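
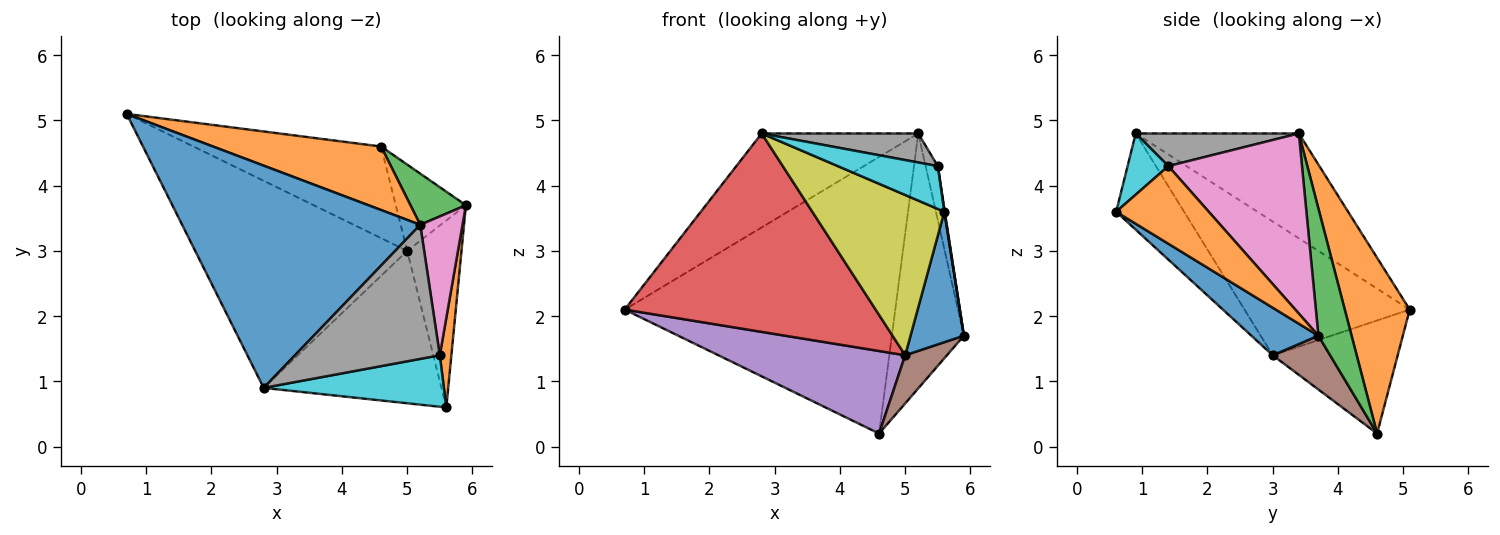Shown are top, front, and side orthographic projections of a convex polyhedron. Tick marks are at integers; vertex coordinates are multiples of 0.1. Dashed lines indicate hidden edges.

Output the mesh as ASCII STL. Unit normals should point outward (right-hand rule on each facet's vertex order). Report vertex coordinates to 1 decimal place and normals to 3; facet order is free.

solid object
 facet normal -0.376 0.361 0.854
  outer loop
   vertex 5.2 3.4 4.8
   vertex 0.7 5.1 2.1
   vertex 2.8 0.9 4.8
  endloop
 endfacet
 facet normal 0.228 0.949 0.218
  outer loop
   vertex 5.2 3.4 4.8
   vertex 4.6 4.6 0.2
   vertex 0.7 5.1 2.1
  endloop
 endfacet
 facet normal 0.412 0.894 0.179
  outer loop
   vertex 5.2 3.4 4.8
   vertex 5.9 3.7 1.7
   vertex 4.6 4.6 0.2
  endloop
 endfacet
 facet normal -0.414 -0.630 -0.657
  outer loop
   vertex 5.0 3.0 1.4
   vertex 2.8 0.9 4.8
   vertex 0.7 5.1 2.1
  endloop
 endfacet
 facet normal -0.409 -0.611 -0.678
  outer loop
   vertex 5.0 3.0 1.4
   vertex 0.7 5.1 2.1
   vertex 4.6 4.6 0.2
  endloop
 endfacet
 facet normal 0.557 -0.405 -0.725
  outer loop
   vertex 5.0 3.0 1.4
   vertex 4.6 4.6 0.2
   vertex 5.9 3.7 1.7
  endloop
 endfacet
 facet normal 0.970 0.089 0.228
  outer loop
   vertex 5.5 1.4 4.3
   vertex 5.9 3.7 1.7
   vertex 5.2 3.4 4.8
  endloop
 endfacet
 facet normal 0.215 -0.206 0.955
  outer loop
   vertex 5.5 1.4 4.3
   vertex 5.2 3.4 4.8
   vertex 2.8 0.9 4.8
  endloop
 endfacet
 facet normal -0.349 -0.679 -0.646
  outer loop
   vertex 5.6 0.6 3.6
   vertex 2.8 0.9 4.8
   vertex 5.0 3.0 1.4
  endloop
 endfacet
 facet normal 0.252 -0.619 0.744
  outer loop
   vertex 5.6 0.6 3.6
   vertex 5.5 1.4 4.3
   vertex 2.8 0.9 4.8
  endloop
 endfacet
 facet normal 0.583 -0.465 -0.666
  outer loop
   vertex 5.6 0.6 3.6
   vertex 5.0 3.0 1.4
   vertex 5.9 3.7 1.7
  endloop
 endfacet
 facet normal 0.989 -0.005 0.147
  outer loop
   vertex 5.6 0.6 3.6
   vertex 5.9 3.7 1.7
   vertex 5.5 1.4 4.3
  endloop
 endfacet
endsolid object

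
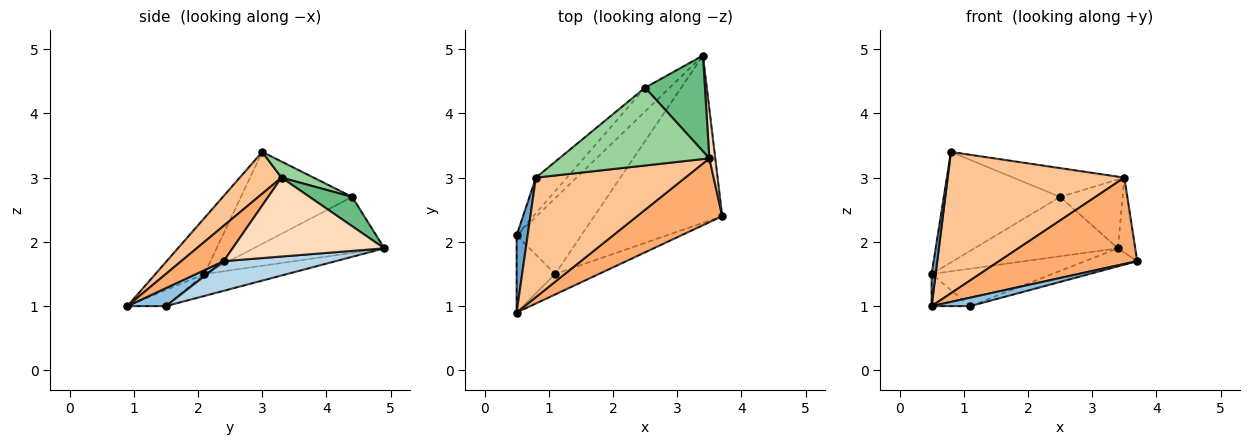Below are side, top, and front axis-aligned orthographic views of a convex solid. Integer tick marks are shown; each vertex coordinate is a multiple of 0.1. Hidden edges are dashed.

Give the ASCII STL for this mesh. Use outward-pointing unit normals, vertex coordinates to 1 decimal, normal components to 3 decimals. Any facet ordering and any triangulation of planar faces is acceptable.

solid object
 facet normal -0.978 -0.080 0.192
  outer loop
   vertex 0.5 2.1 1.5
   vertex 0.5 0.9 1.0
   vertex 0.8 3.0 3.4
  endloop
 endfacet
 facet normal 0.356 -0.356 -0.864
  outer loop
   vertex 1.1 1.5 1.0
   vertex 3.7 2.4 1.7
   vertex 0.5 0.9 1.0
  endloop
 endfacet
 facet normal 0.225 0.104 -0.969
  outer loop
   vertex 1.1 1.5 1.0
   vertex 3.4 4.9 1.9
   vertex 3.7 2.4 1.7
  endloop
 endfacet
 facet normal -0.359 0.359 -0.862
  outer loop
   vertex 1.1 1.5 1.0
   vertex 0.5 0.9 1.0
   vertex 0.5 2.1 1.5
  endloop
 endfacet
 facet normal -0.291 0.424 -0.858
  outer loop
   vertex 1.1 1.5 1.0
   vertex 0.5 2.1 1.5
   vertex 3.4 4.9 1.9
  endloop
 endfacet
 facet normal 0.240 -0.781 0.577
  outer loop
   vertex 3.5 3.3 3.0
   vertex 0.5 0.9 1.0
   vertex 3.7 2.4 1.7
  endloop
 endfacet
 facet normal 0.178 -0.752 0.635
  outer loop
   vertex 3.5 3.3 3.0
   vertex 0.8 3.0 3.4
   vertex 0.5 0.9 1.0
  endloop
 endfacet
 facet normal 0.991 0.113 0.074
  outer loop
   vertex 3.5 3.3 3.0
   vertex 3.7 2.4 1.7
   vertex 3.4 4.9 1.9
  endloop
 endfacet
 facet normal 0.370 0.542 0.755
  outer loop
   vertex 2.5 4.4 2.7
   vertex 3.5 3.3 3.0
   vertex 3.4 4.9 1.9
  endloop
 endfacet
 facet normal 0.100 0.345 0.933
  outer loop
   vertex 2.5 4.4 2.7
   vertex 0.8 3.0 3.4
   vertex 3.5 3.3 3.0
  endloop
 endfacet
 facet normal -0.646 0.709 -0.283
  outer loop
   vertex 2.5 4.4 2.7
   vertex 3.4 4.9 1.9
   vertex 0.5 2.1 1.5
  endloop
 endfacet
 facet normal -0.673 0.704 -0.227
  outer loop
   vertex 2.5 4.4 2.7
   vertex 0.5 2.1 1.5
   vertex 0.8 3.0 3.4
  endloop
 endfacet
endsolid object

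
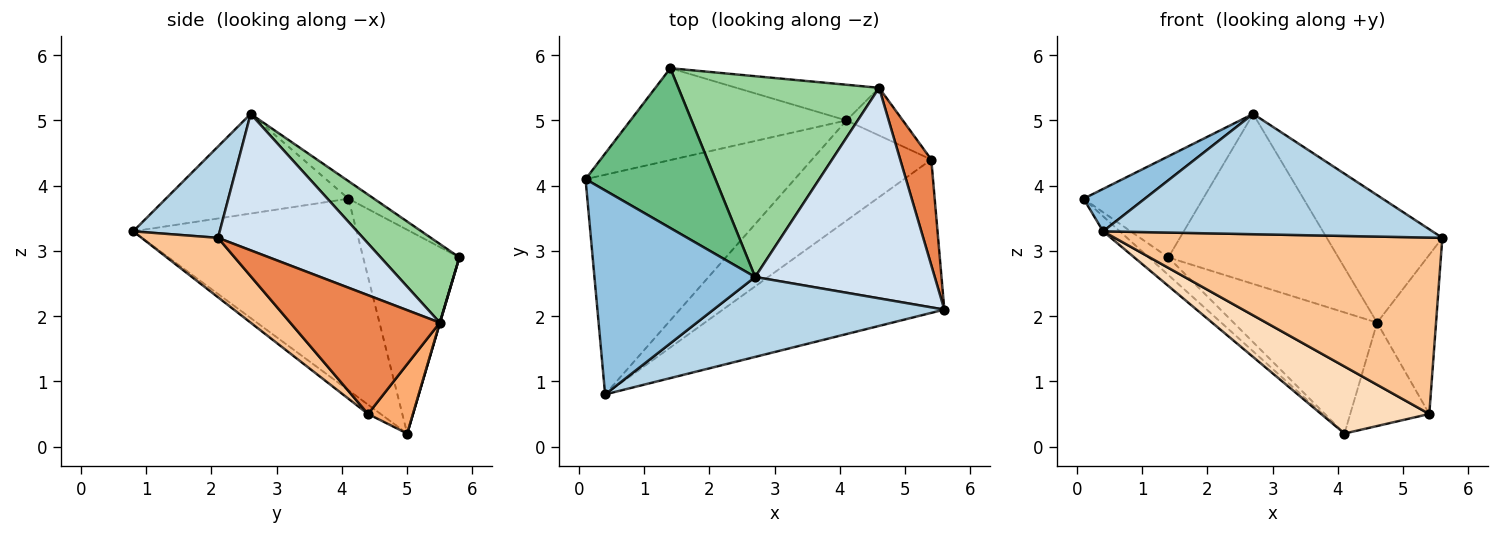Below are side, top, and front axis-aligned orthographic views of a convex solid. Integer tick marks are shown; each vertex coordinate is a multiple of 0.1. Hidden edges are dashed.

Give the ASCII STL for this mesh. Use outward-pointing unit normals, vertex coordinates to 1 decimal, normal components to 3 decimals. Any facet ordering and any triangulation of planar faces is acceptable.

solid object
 facet normal -0.674 0.050 -0.737
  outer loop
   vertex 4.1 5.0 0.2
   vertex 0.4 0.8 3.3
   vertex 0.1 4.1 3.8
  endloop
 endfacet
 facet normal -0.519 -0.174 0.837
  outer loop
   vertex 2.7 2.6 5.1
   vertex 0.1 4.1 3.8
   vertex 0.4 0.8 3.3
  endloop
 endfacet
 facet normal 0.214 -0.814 0.540
  outer loop
   vertex 2.7 2.6 5.1
   vertex 0.4 0.8 3.3
   vertex 5.6 2.1 3.2
  endloop
 endfacet
 facet normal 0.545 0.434 0.717
  outer loop
   vertex 4.6 5.5 1.9
   vertex 2.7 2.6 5.1
   vertex 5.6 2.1 3.2
  endloop
 endfacet
 facet normal 0.904 0.356 0.237
  outer loop
   vertex 5.4 4.4 0.5
   vertex 4.6 5.5 1.9
   vertex 5.6 2.1 3.2
  endloop
 endfacet
 facet normal 0.458 0.807 -0.372
  outer loop
   vertex 5.4 4.4 0.5
   vertex 4.1 5.0 0.2
   vertex 4.6 5.5 1.9
  endloop
 endfacet
 facet normal 0.173 -0.743 -0.646
  outer loop
   vertex 5.4 4.4 0.5
   vertex 5.6 2.1 3.2
   vertex 0.4 0.8 3.3
  endloop
 endfacet
 facet normal -0.065 -0.555 -0.829
  outer loop
   vertex 5.4 4.4 0.5
   vertex 0.4 0.8 3.3
   vertex 4.1 5.0 0.2
  endloop
 endfacet
 facet normal -0.113 0.531 0.840
  outer loop
   vertex 1.4 5.8 2.9
   vertex 0.1 4.1 3.8
   vertex 2.7 2.6 5.1
  endloop
 endfacet
 facet normal 0.287 0.619 0.731
  outer loop
   vertex 1.4 5.8 2.9
   vertex 2.7 2.6 5.1
   vertex 4.6 5.5 1.9
  endloop
 endfacet
 facet normal -0.680 0.138 -0.720
  outer loop
   vertex 1.4 5.8 2.9
   vertex 4.1 5.0 0.2
   vertex 0.1 4.1 3.8
  endloop
 endfacet
 facet normal 0.002 0.959 -0.283
  outer loop
   vertex 1.4 5.8 2.9
   vertex 4.6 5.5 1.9
   vertex 4.1 5.0 0.2
  endloop
 endfacet
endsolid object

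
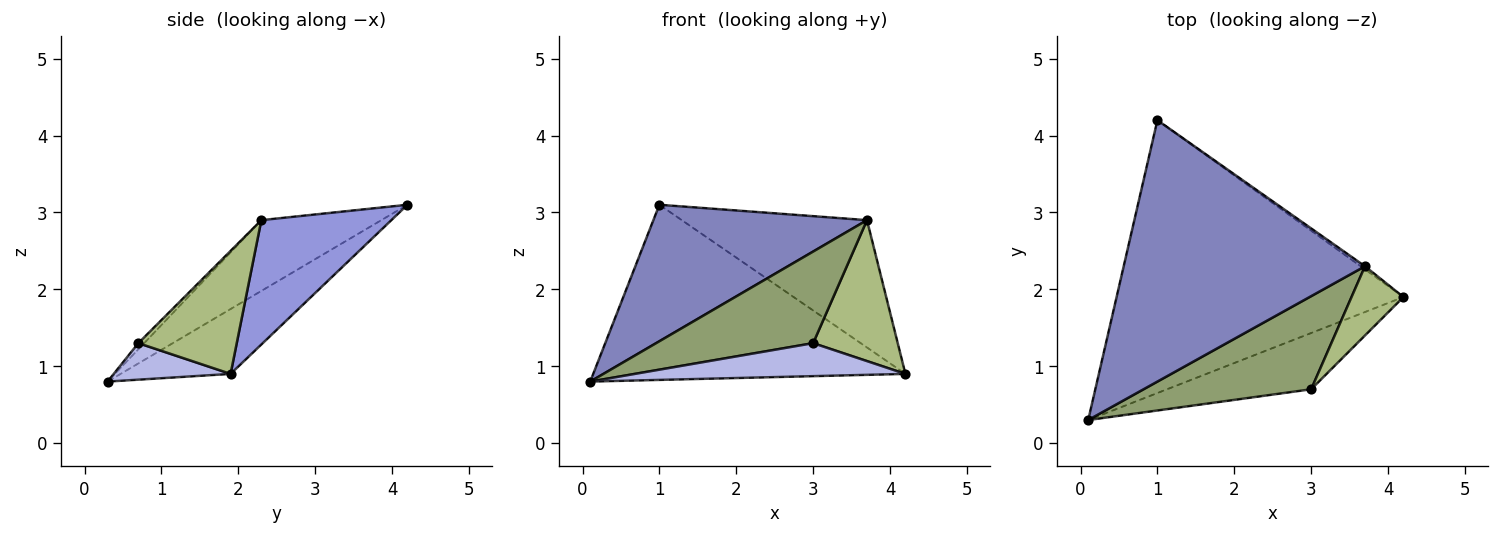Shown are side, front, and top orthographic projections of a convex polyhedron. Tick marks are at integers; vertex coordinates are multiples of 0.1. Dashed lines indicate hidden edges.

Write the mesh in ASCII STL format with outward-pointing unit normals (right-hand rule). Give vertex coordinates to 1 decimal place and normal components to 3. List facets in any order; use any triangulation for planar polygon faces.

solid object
 facet normal -0.187 0.531 -0.827
  outer loop
   vertex 1.0 4.2 3.1
   vertex 4.2 1.9 0.9
   vertex 0.1 0.3 0.8
  endloop
 endfacet
 facet normal -0.252 -0.448 0.858
  outer loop
   vertex 3.7 2.3 2.9
   vertex 1.0 4.2 3.1
   vertex 0.1 0.3 0.8
  endloop
 endfacet
 facet normal 0.574 0.818 -0.020
  outer loop
   vertex 3.7 2.3 2.9
   vertex 4.2 1.9 0.9
   vertex 1.0 4.2 3.1
  endloop
 endfacet
 facet normal 0.213 -0.494 -0.843
  outer loop
   vertex 3.0 0.7 1.3
   vertex 0.1 0.3 0.8
   vertex 4.2 1.9 0.9
  endloop
 endfacet
 facet normal -0.026 -0.701 0.713
  outer loop
   vertex 3.0 0.7 1.3
   vertex 3.7 2.3 2.9
   vertex 0.1 0.3 0.8
  endloop
 endfacet
 facet normal 0.722 -0.621 0.305
  outer loop
   vertex 3.0 0.7 1.3
   vertex 4.2 1.9 0.9
   vertex 3.7 2.3 2.9
  endloop
 endfacet
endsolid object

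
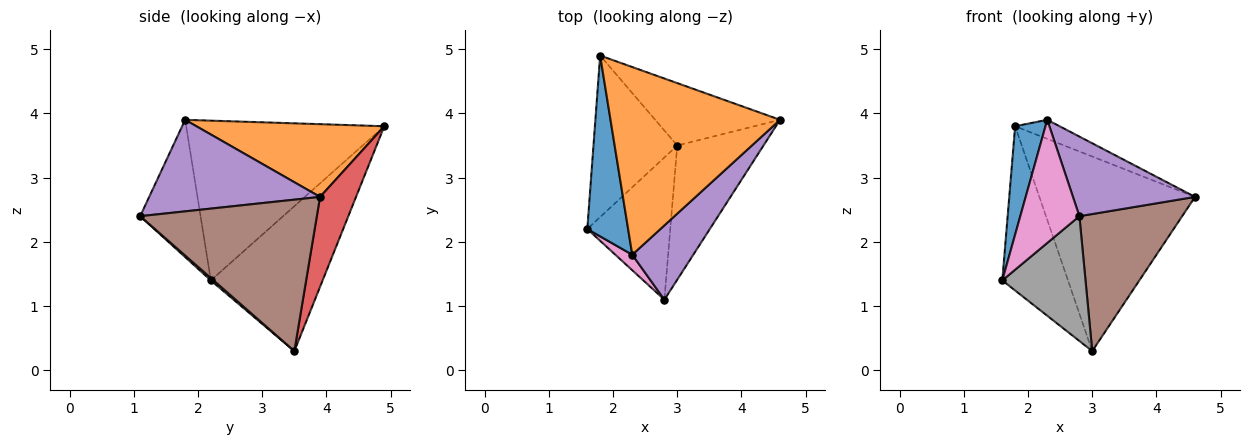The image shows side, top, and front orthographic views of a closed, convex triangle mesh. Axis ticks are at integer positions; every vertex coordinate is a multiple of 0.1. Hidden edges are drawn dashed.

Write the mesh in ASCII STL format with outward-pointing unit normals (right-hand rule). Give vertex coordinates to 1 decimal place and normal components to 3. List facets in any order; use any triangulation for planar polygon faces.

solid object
 facet normal -0.958 -0.147 0.245
  outer loop
   vertex 2.3 1.8 3.9
   vertex 1.8 4.9 3.8
   vertex 1.6 2.2 1.4
  endloop
 endfacet
 facet normal 0.393 0.093 0.915
  outer loop
   vertex 2.3 1.8 3.9
   vertex 4.6 3.9 2.7
   vertex 1.8 4.9 3.8
  endloop
 endfacet
 facet normal -0.772 0.454 -0.446
  outer loop
   vertex 3.0 3.5 0.3
   vertex 1.6 2.2 1.4
   vertex 1.8 4.9 3.8
  endloop
 endfacet
 facet normal 0.215 0.930 -0.298
  outer loop
   vertex 3.0 3.5 0.3
   vertex 1.8 4.9 3.8
   vertex 4.6 3.9 2.7
  endloop
 endfacet
 facet normal 0.715 -0.511 0.477
  outer loop
   vertex 2.8 1.1 2.4
   vertex 4.6 3.9 2.7
   vertex 2.3 1.8 3.9
  endloop
 endfacet
 facet normal 0.775 -0.451 -0.442
  outer loop
   vertex 2.8 1.1 2.4
   vertex 3.0 3.5 0.3
   vertex 4.6 3.9 2.7
  endloop
 endfacet
 facet normal -0.712 -0.697 0.088
  outer loop
   vertex 2.8 1.1 2.4
   vertex 2.3 1.8 3.9
   vertex 1.6 2.2 1.4
  endloop
 endfacet
 facet normal 0.022 -0.659 -0.751
  outer loop
   vertex 2.8 1.1 2.4
   vertex 1.6 2.2 1.4
   vertex 3.0 3.5 0.3
  endloop
 endfacet
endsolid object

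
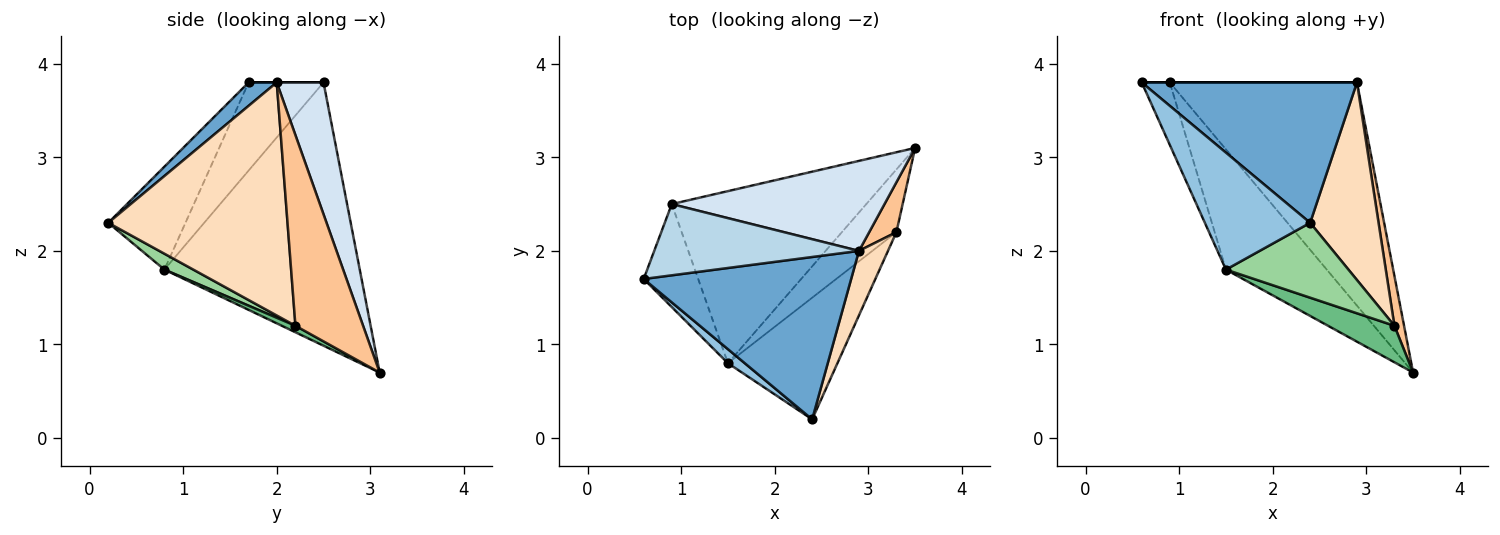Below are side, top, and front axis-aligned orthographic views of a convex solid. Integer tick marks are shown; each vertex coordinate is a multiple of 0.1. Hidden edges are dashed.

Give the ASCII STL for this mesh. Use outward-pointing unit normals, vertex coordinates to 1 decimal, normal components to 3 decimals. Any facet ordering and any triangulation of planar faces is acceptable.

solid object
 facet normal 0.085 -0.652 0.754
  outer loop
   vertex 2.9 2.0 3.8
   vertex 0.6 1.7 3.8
   vertex 2.4 0.2 2.3
  endloop
 endfacet
 facet normal -0.589 -0.803 0.096
  outer loop
   vertex 1.5 0.8 1.8
   vertex 2.4 0.2 2.3
   vertex 0.6 1.7 3.8
  endloop
 endfacet
 facet normal 0.000 0.000 1.000
  outer loop
   vertex 0.9 2.5 3.8
   vertex 0.6 1.7 3.8
   vertex 2.9 2.0 3.8
  endloop
 endfacet
 facet normal 0.226 0.903 0.364
  outer loop
   vertex 0.9 2.5 3.8
   vertex 2.9 2.0 3.8
   vertex 3.5 3.1 0.7
  endloop
 endfacet
 facet normal -0.810 0.304 -0.501
  outer loop
   vertex 0.9 2.5 3.8
   vertex 1.5 0.8 1.8
   vertex 0.6 1.7 3.8
  endloop
 endfacet
 facet normal -0.743 0.383 -0.549
  outer loop
   vertex 0.9 2.5 3.8
   vertex 3.5 3.1 0.7
   vertex 1.5 0.8 1.8
  endloop
 endfacet
 facet normal 0.980 -0.140 0.140
  outer loop
   vertex 3.3 2.2 1.2
   vertex 3.5 3.1 0.7
   vertex 2.9 2.0 3.8
  endloop
 endfacet
 facet normal 0.928 -0.354 0.116
  outer loop
   vertex 3.3 2.2 1.2
   vertex 2.9 2.0 3.8
   vertex 2.4 0.2 2.3
  endloop
 endfacet
 facet normal 0.103 -0.500 -0.860
  outer loop
   vertex 3.3 2.2 1.2
   vertex 1.5 0.8 1.8
   vertex 3.5 3.1 0.7
  endloop
 endfacet
 facet normal 0.123 -0.520 -0.845
  outer loop
   vertex 3.3 2.2 1.2
   vertex 2.4 0.2 2.3
   vertex 1.5 0.8 1.8
  endloop
 endfacet
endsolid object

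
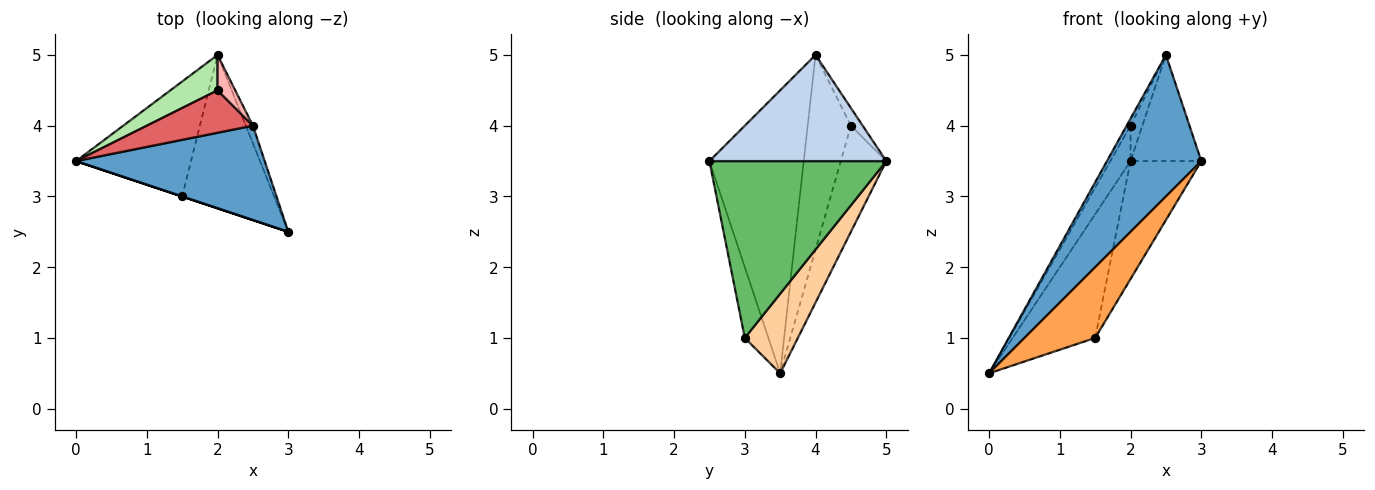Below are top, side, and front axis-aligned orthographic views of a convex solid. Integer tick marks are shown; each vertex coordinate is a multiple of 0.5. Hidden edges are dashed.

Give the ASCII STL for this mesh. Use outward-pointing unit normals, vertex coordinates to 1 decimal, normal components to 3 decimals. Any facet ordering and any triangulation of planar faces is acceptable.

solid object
 facet normal -0.640 -0.640 0.426
  outer loop
   vertex 2.5 4.0 5.0
   vertex 0.0 3.5 0.5
   vertex 3.0 2.5 3.5
  endloop
 endfacet
 facet normal 0.927 0.371 -0.062
  outer loop
   vertex 2.5 4.0 5.0
   vertex 3.0 2.5 3.5
   vertex 2.0 5.0 3.5
  endloop
 endfacet
 facet normal -0.316 -0.949 0.000
  outer loop
   vertex 1.5 3.0 1.0
   vertex 3.0 2.5 3.5
   vertex 0.0 3.5 0.5
  endloop
 endfacet
 facet normal 0.426 0.663 -0.616
  outer loop
   vertex 1.5 3.0 1.0
   vertex 0.0 3.5 0.5
   vertex 2.0 5.0 3.5
  endloop
 endfacet
 facet normal 0.836 0.334 -0.435
  outer loop
   vertex 1.5 3.0 1.0
   vertex 2.0 5.0 3.5
   vertex 3.0 2.5 3.5
  endloop
 endfacet
 facet normal -0.847 0.376 0.376
  outer loop
   vertex 2.0 4.5 4.0
   vertex 2.0 5.0 3.5
   vertex 0.0 3.5 0.5
  endloop
 endfacet
 facet normal -0.875 0.080 0.477
  outer loop
   vertex 2.0 4.5 4.0
   vertex 0.0 3.5 0.5
   vertex 2.5 4.0 5.0
  endloop
 endfacet
 facet normal -0.577 0.577 0.577
  outer loop
   vertex 2.0 4.5 4.0
   vertex 2.5 4.0 5.0
   vertex 2.0 5.0 3.5
  endloop
 endfacet
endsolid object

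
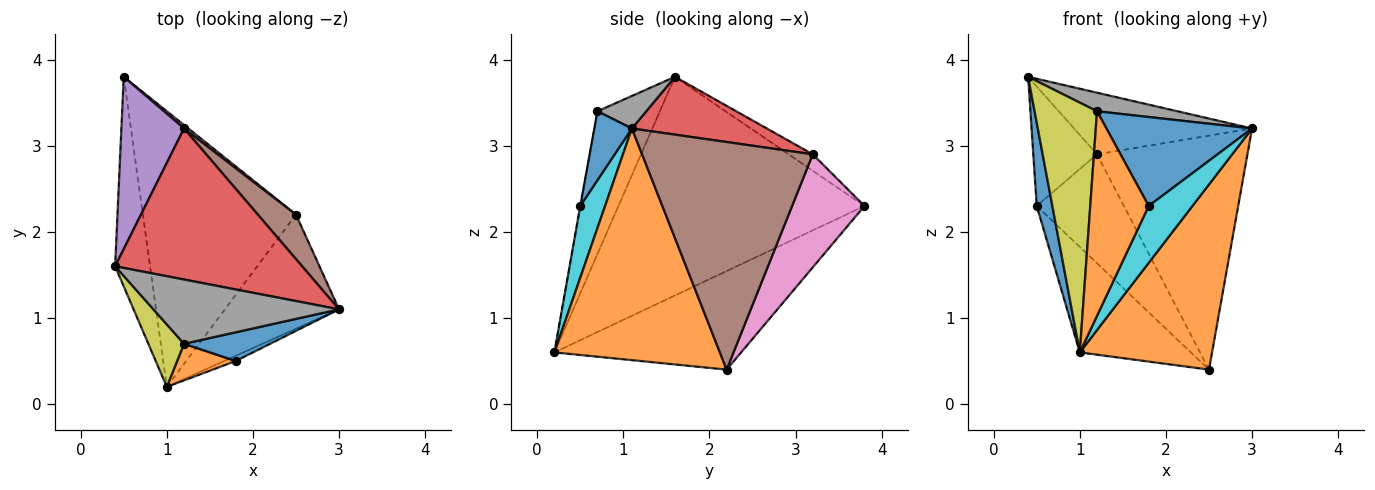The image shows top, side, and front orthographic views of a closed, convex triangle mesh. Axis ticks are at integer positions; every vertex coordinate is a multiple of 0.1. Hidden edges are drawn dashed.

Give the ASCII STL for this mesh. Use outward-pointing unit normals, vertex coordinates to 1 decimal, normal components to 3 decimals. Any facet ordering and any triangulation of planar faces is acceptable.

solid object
 facet normal -0.986 -0.063 -0.157
  outer loop
   vertex 1.0 0.2 0.6
   vertex 0.4 1.6 3.8
   vertex 0.5 3.8 2.3
  endloop
 endfacet
 facet normal 0.729 -0.583 -0.359
  outer loop
   vertex 2.5 2.2 0.4
   vertex 3.0 1.1 3.2
   vertex 1.0 0.2 0.6
  endloop
 endfacet
 facet normal -0.515 0.306 -0.800
  outer loop
   vertex 2.5 2.2 0.4
   vertex 1.0 0.2 0.6
   vertex 0.5 3.8 2.3
  endloop
 endfacet
 facet normal 0.275 0.363 0.890
  outer loop
   vertex 1.2 3.2 2.9
   vertex 0.4 1.6 3.8
   vertex 3.0 1.1 3.2
  endloop
 endfacet
 facet normal -0.211 0.557 0.803
  outer loop
   vertex 1.2 3.2 2.9
   vertex 0.5 3.8 2.3
   vertex 0.4 1.6 3.8
  endloop
 endfacet
 facet normal 0.744 0.656 0.125
  outer loop
   vertex 1.2 3.2 2.9
   vertex 3.0 1.1 3.2
   vertex 2.5 2.2 0.4
  endloop
 endfacet
 facet normal 0.638 0.769 0.024
  outer loop
   vertex 1.2 3.2 2.9
   vertex 2.5 2.2 0.4
   vertex 0.5 3.8 2.3
  endloop
 endfacet
 facet normal 0.166 -0.273 0.947
  outer loop
   vertex 1.2 0.7 3.4
   vertex 3.0 1.1 3.2
   vertex 0.4 1.6 3.8
  endloop
 endfacet
 facet normal -0.696 -0.696 0.174
  outer loop
   vertex 1.2 0.7 3.4
   vertex 0.4 1.6 3.8
   vertex 1.0 0.2 0.6
  endloop
 endfacet
 facet normal 0.492 -0.867 -0.079
  outer loop
   vertex 1.8 0.5 2.3
   vertex 1.0 0.2 0.6
   vertex 3.0 1.1 3.2
  endloop
 endfacet
 facet normal 0.239 -0.924 0.298
  outer loop
   vertex 1.8 0.5 2.3
   vertex 3.0 1.1 3.2
   vertex 1.2 0.7 3.4
  endloop
 endfacet
 facet normal -0.005 -0.984 0.176
  outer loop
   vertex 1.8 0.5 2.3
   vertex 1.2 0.7 3.4
   vertex 1.0 0.2 0.6
  endloop
 endfacet
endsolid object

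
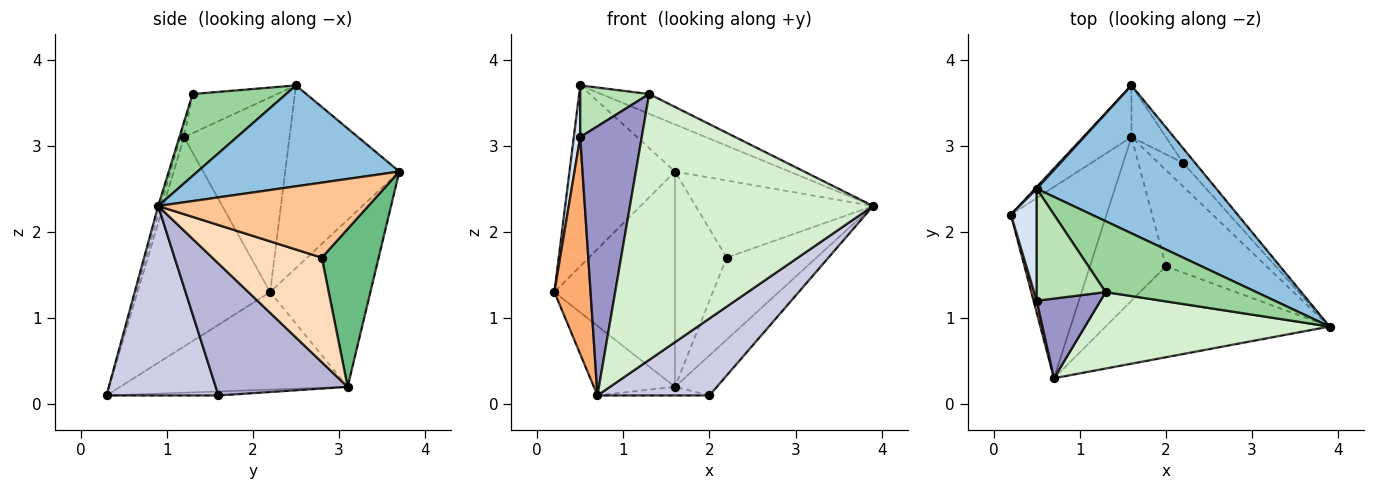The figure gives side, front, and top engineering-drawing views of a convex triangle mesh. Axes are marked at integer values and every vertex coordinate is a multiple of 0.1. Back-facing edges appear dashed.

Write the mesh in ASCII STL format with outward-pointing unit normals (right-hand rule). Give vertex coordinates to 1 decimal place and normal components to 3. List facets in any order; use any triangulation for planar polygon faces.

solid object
 facet normal -0.734 0.679 0.007
  outer loop
   vertex 0.5 2.5 3.7
   vertex 1.6 3.7 2.7
   vertex 0.2 2.2 1.3
  endloop
 endfacet
 facet normal 0.472 0.268 0.840
  outer loop
   vertex 0.5 2.5 3.7
   vertex 3.9 0.9 2.3
   vertex 1.6 3.7 2.7
  endloop
 endfacet
 facet normal -0.629 0.756 -0.181
  outer loop
   vertex 1.6 3.1 0.2
   vertex 0.2 2.2 1.3
   vertex 1.6 3.7 2.7
  endloop
 endfacet
 facet normal -0.989 -0.061 0.131
  outer loop
   vertex 0.5 1.2 3.1
   vertex 0.5 2.5 3.7
   vertex 0.2 2.2 1.3
  endloop
 endfacet
 facet normal -0.692 0.247 -0.679
  outer loop
   vertex 0.7 0.3 0.1
   vertex 0.2 2.2 1.3
   vertex 1.6 3.1 0.2
  endloop
 endfacet
 facet normal -0.965 -0.263 0.015
  outer loop
   vertex 0.7 0.3 0.1
   vertex 0.5 1.2 3.1
   vertex 0.2 2.2 1.3
  endloop
 endfacet
 facet normal 0.758 0.640 -0.121
  outer loop
   vertex 2.2 2.8 1.7
   vertex 1.6 3.7 2.7
   vertex 3.9 0.9 2.3
  endloop
 endfacet
 facet normal 0.761 0.624 -0.179
  outer loop
   vertex 2.2 2.8 1.7
   vertex 3.9 0.9 2.3
   vertex 1.6 3.1 0.2
  endloop
 endfacet
 facet normal 0.730 0.664 -0.159
  outer loop
   vertex 2.2 2.8 1.7
   vertex 1.6 3.1 0.2
   vertex 1.6 3.7 2.7
  endloop
 endfacet
 facet normal 0.463 0.238 0.854
  outer loop
   vertex 1.3 1.3 3.6
   vertex 3.9 0.9 2.3
   vertex 0.5 2.5 3.7
  endloop
 endfacet
 facet normal -0.458 -0.373 0.807
  outer loop
   vertex 1.3 1.3 3.6
   vertex 0.5 2.5 3.7
   vertex 0.5 1.2 3.1
  endloop
 endfacet
 facet normal -0.010 -0.961 0.276
  outer loop
   vertex 1.3 1.3 3.6
   vertex 0.7 0.3 0.1
   vertex 3.9 0.9 2.3
  endloop
 endfacet
 facet normal -0.057 -0.957 0.283
  outer loop
   vertex 1.3 1.3 3.6
   vertex 0.5 1.2 3.1
   vertex 0.7 0.3 0.1
  endloop
 endfacet
 facet normal 0.771 0.245 -0.588
  outer loop
   vertex 2.0 1.6 0.1
   vertex 1.6 3.1 0.2
   vertex 3.9 0.9 2.3
  endloop
 endfacet
 facet normal 0.543 -0.543 -0.641
  outer loop
   vertex 2.0 1.6 0.1
   vertex 3.9 0.9 2.3
   vertex 0.7 0.3 0.1
  endloop
 endfacet
 facet normal -0.052 0.052 -0.997
  outer loop
   vertex 2.0 1.6 0.1
   vertex 0.7 0.3 0.1
   vertex 1.6 3.1 0.2
  endloop
 endfacet
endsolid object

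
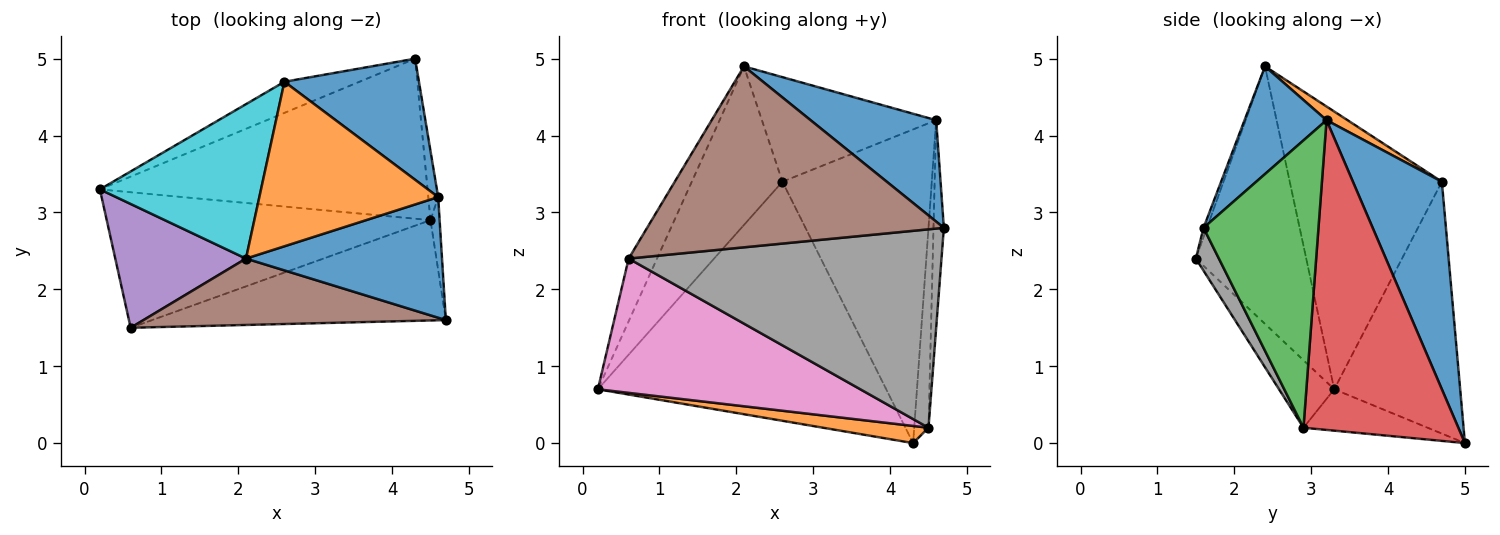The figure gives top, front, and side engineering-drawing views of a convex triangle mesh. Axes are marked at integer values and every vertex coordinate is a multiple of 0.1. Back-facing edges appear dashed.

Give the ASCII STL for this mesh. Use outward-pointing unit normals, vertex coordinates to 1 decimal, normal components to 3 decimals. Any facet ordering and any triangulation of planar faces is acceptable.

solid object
 facet normal 0.387 -0.593 0.706
  outer loop
   vertex 4.6 3.2 4.2
   vertex 2.1 2.4 4.9
   vertex 4.7 1.6 2.8
  endloop
 endfacet
 facet normal -0.125 -0.106 -0.987
  outer loop
   vertex 4.5 2.9 0.2
   vertex 0.2 3.3 0.7
   vertex 4.3 5.0 0.0
  endloop
 endfacet
 facet normal 0.995 0.090 -0.032
  outer loop
   vertex 4.5 2.9 0.2
   vertex 4.6 3.2 4.2
   vertex 4.7 1.6 2.8
  endloop
 endfacet
 facet normal 0.995 0.092 -0.032
  outer loop
   vertex 4.5 2.9 0.2
   vertex 4.3 5.0 0.0
   vertex 4.6 3.2 4.2
  endloop
 endfacet
 facet normal -0.869 0.223 0.441
  outer loop
   vertex 0.6 1.5 2.4
   vertex 2.1 2.4 4.9
   vertex 0.2 3.3 0.7
  endloop
 endfacet
 facet normal -0.011 -0.939 0.344
  outer loop
   vertex 0.6 1.5 2.4
   vertex 4.7 1.6 2.8
   vertex 2.1 2.4 4.9
  endloop
 endfacet
 facet normal -0.146 -0.696 -0.703
  outer loop
   vertex 0.6 1.5 2.4
   vertex 0.2 3.3 0.7
   vertex 4.5 2.9 0.2
  endloop
 endfacet
 facet normal 0.066 -0.890 -0.450
  outer loop
   vertex 0.6 1.5 2.4
   vertex 4.5 2.9 0.2
   vertex 4.7 1.6 2.8
  endloop
 endfacet
 facet normal -0.398 0.910 -0.118
  outer loop
   vertex 2.6 4.7 3.4
   vertex 4.3 5.0 0.0
   vertex 0.2 3.3 0.7
  endloop
 endfacet
 facet normal -0.769 0.458 0.446
  outer loop
   vertex 2.6 4.7 3.4
   vertex 0.2 3.3 0.7
   vertex 2.1 2.4 4.9
  endloop
 endfacet
 facet normal 0.486 0.815 0.315
  outer loop
   vertex 2.6 4.7 3.4
   vertex 4.6 3.2 4.2
   vertex 4.3 5.0 0.0
  endloop
 endfacet
 facet normal 0.065 0.535 0.842
  outer loop
   vertex 2.6 4.7 3.4
   vertex 2.1 2.4 4.9
   vertex 4.6 3.2 4.2
  endloop
 endfacet
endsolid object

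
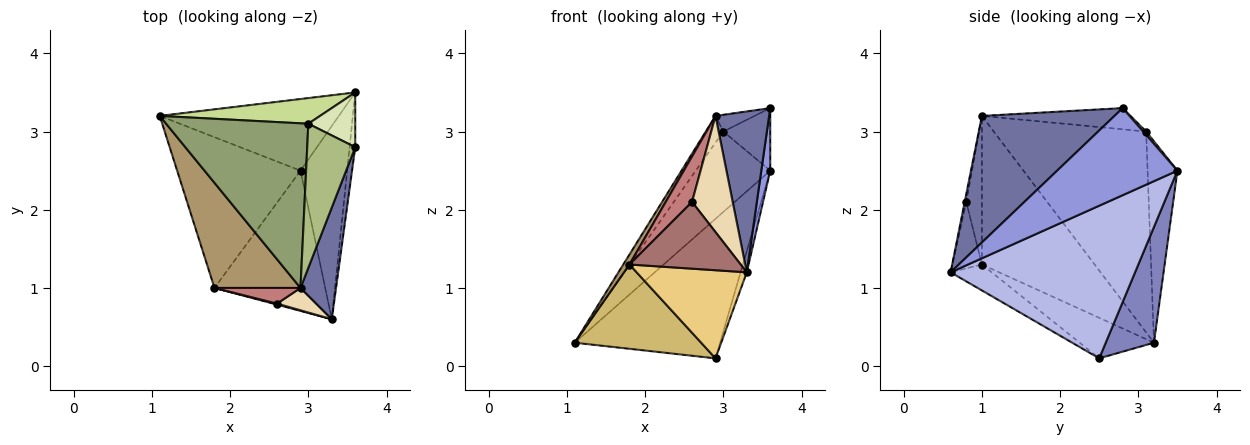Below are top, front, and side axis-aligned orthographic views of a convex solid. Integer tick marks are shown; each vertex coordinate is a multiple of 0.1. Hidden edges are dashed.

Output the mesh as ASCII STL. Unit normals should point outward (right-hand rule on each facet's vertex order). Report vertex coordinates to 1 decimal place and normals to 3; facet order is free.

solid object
 facet normal 0.897 -0.363 0.252
  outer loop
   vertex 2.9 1.0 3.2
   vertex 3.3 0.6 1.2
   vertex 3.6 2.8 3.3
  endloop
 endfacet
 facet normal 0.283 0.853 -0.438
  outer loop
   vertex 3.6 3.5 2.5
   vertex 2.9 2.5 0.1
   vertex 1.1 3.2 0.3
  endloop
 endfacet
 facet normal 0.995 -0.074 -0.065
  outer loop
   vertex 3.6 3.5 2.5
   vertex 3.6 2.8 3.3
   vertex 3.3 0.6 1.2
  endloop
 endfacet
 facet normal 0.956 0.032 -0.292
  outer loop
   vertex 3.6 3.5 2.5
   vertex 3.3 0.6 1.2
   vertex 2.9 2.5 0.1
  endloop
 endfacet
 facet normal -0.813 0.093 0.575
  outer loop
   vertex 3.0 3.1 3.0
   vertex 1.1 3.2 0.3
   vertex 2.9 1.0 3.2
  endloop
 endfacet
 facet normal -0.402 0.106 0.910
  outer loop
   vertex 3.0 3.1 3.0
   vertex 2.9 1.0 3.2
   vertex 3.6 2.8 3.3
  endloop
 endfacet
 facet normal -0.357 0.890 0.284
  outer loop
   vertex 3.0 3.1 3.0
   vertex 3.6 3.5 2.5
   vertex 1.1 3.2 0.3
  endloop
 endfacet
 facet normal 0.047 0.752 0.658
  outer loop
   vertex 3.0 3.1 3.0
   vertex 3.6 2.8 3.3
   vertex 3.6 3.5 2.5
  endloop
 endfacet
 facet normal -0.864 -0.048 0.500
  outer loop
   vertex 1.8 1.0 1.3
   vertex 2.9 1.0 3.2
   vertex 1.1 3.2 0.3
  endloop
 endfacet
 facet normal -0.276 -0.469 -0.839
  outer loop
   vertex 1.8 1.0 1.3
   vertex 1.1 3.2 0.3
   vertex 2.9 2.5 0.1
  endloop
 endfacet
 facet normal -0.195 -0.522 -0.831
  outer loop
   vertex 1.8 1.0 1.3
   vertex 2.9 2.5 0.1
   vertex 3.3 0.6 1.2
  endloop
 endfacet
 facet normal -0.038 -0.981 0.189
  outer loop
   vertex 2.6 0.8 2.1
   vertex 3.3 0.6 1.2
   vertex 2.9 1.0 3.2
  endloop
 endfacet
 facet normal -0.257 -0.966 0.015
  outer loop
   vertex 2.6 0.8 2.1
   vertex 1.8 1.0 1.3
   vertex 3.3 0.6 1.2
  endloop
 endfacet
 facet normal -0.490 -0.825 0.283
  outer loop
   vertex 2.6 0.8 2.1
   vertex 2.9 1.0 3.2
   vertex 1.8 1.0 1.3
  endloop
 endfacet
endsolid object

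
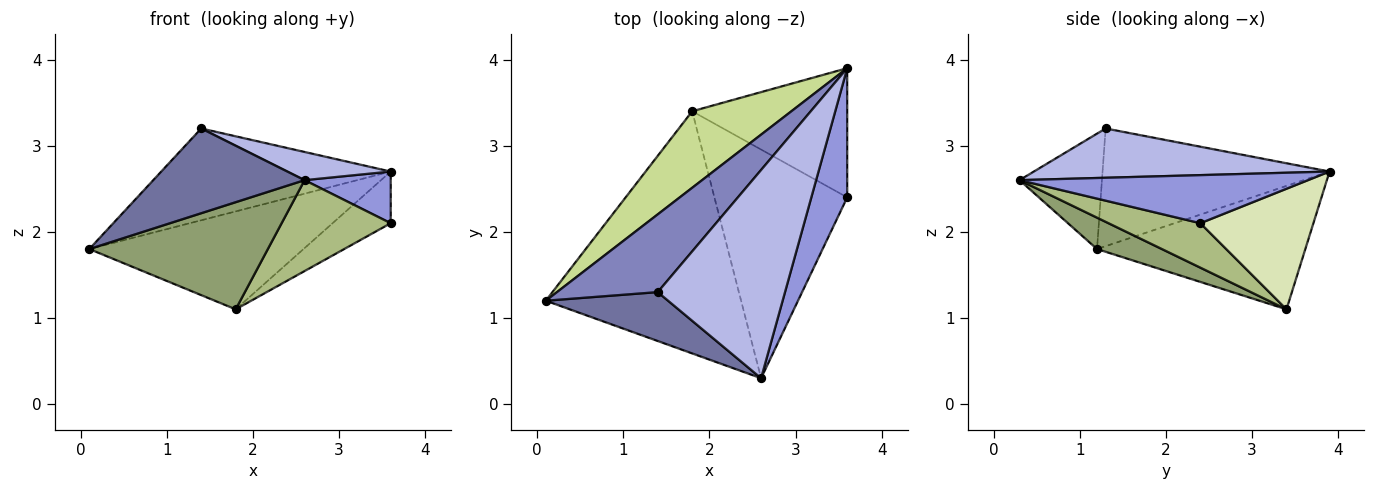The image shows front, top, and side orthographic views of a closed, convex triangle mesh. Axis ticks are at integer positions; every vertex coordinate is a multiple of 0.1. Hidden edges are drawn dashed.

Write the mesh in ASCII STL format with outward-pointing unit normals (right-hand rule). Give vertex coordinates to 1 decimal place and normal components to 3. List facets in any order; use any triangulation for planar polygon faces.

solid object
 facet normal -0.427 -0.783 0.452
  outer loop
   vertex 1.4 1.3 3.2
   vertex 0.1 1.2 1.8
   vertex 2.6 0.3 2.6
  endloop
 endfacet
 facet normal -0.602 0.609 0.516
  outer loop
   vertex 3.6 3.9 2.7
   vertex 0.1 1.2 1.8
   vertex 1.4 1.3 3.2
  endloop
 endfacet
 facet normal 0.779 -0.233 0.582
  outer loop
   vertex 3.6 3.9 2.7
   vertex 2.6 0.3 2.6
   vertex 3.6 2.4 2.1
  endloop
 endfacet
 facet normal 0.358 -0.125 0.925
  outer loop
   vertex 3.6 3.9 2.7
   vertex 1.4 1.3 3.2
   vertex 2.6 0.3 2.6
  endloop
 endfacet
 facet normal 0.145 -0.400 -0.905
  outer loop
   vertex 1.8 3.4 1.1
   vertex 2.6 0.3 2.6
   vertex 0.1 1.2 1.8
  endloop
 endfacet
 facet normal 0.297 -0.353 -0.887
  outer loop
   vertex 1.8 3.4 1.1
   vertex 3.6 2.4 2.1
   vertex 2.6 0.3 2.6
  endloop
 endfacet
 facet normal -0.608 0.625 0.489
  outer loop
   vertex 1.8 3.4 1.1
   vertex 0.1 1.2 1.8
   vertex 3.6 3.9 2.7
  endloop
 endfacet
 facet normal 0.585 0.301 -0.753
  outer loop
   vertex 1.8 3.4 1.1
   vertex 3.6 3.9 2.7
   vertex 3.6 2.4 2.1
  endloop
 endfacet
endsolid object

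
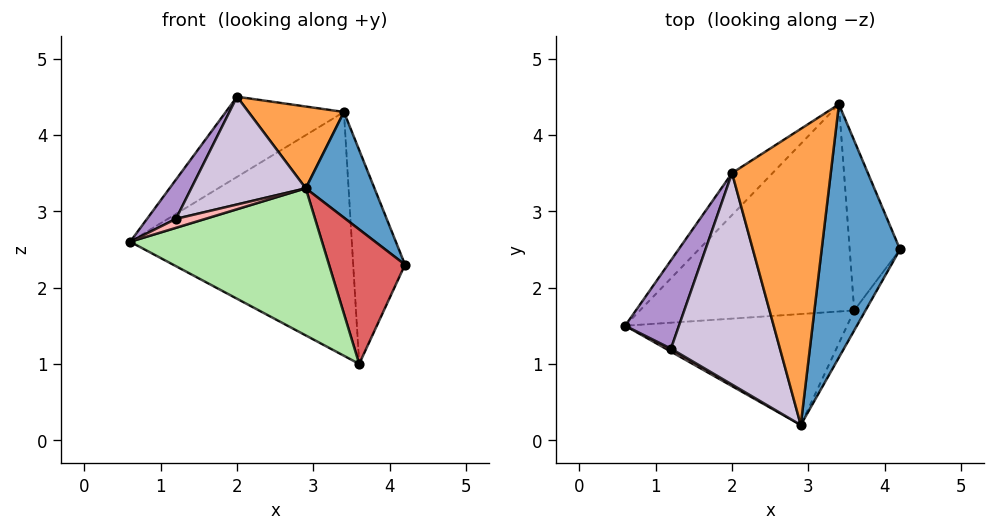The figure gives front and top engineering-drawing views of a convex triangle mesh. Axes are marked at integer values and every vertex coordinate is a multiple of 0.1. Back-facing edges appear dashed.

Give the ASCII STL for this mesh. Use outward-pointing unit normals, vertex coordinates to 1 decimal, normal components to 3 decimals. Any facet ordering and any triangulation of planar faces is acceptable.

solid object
 facet normal 0.812 -0.225 0.538
  outer loop
   vertex 2.9 0.2 3.3
   vertex 4.2 2.5 2.3
   vertex 3.4 4.4 4.3
  endloop
 endfacet
 facet normal -0.537 0.748 -0.392
  outer loop
   vertex 2.0 3.5 4.5
   vertex 3.4 4.4 4.3
   vertex 0.6 1.5 2.6
  endloop
 endfacet
 facet normal 0.295 -0.254 0.921
  outer loop
   vertex 2.0 3.5 4.5
   vertex 2.9 0.2 3.3
   vertex 3.4 4.4 4.3
  endloop
 endfacet
 facet normal -0.368 0.708 -0.602
  outer loop
   vertex 3.6 1.7 1.0
   vertex 0.6 1.5 2.6
   vertex 3.4 4.4 4.3
  endloop
 endfacet
 facet normal 0.291 0.749 -0.595
  outer loop
   vertex 3.6 1.7 1.0
   vertex 3.4 4.4 4.3
   vertex 4.2 2.5 2.3
  endloop
 endfacet
 facet normal -0.259 -0.771 -0.582
  outer loop
   vertex 3.6 1.7 1.0
   vertex 2.9 0.2 3.3
   vertex 0.6 1.5 2.6
  endloop
 endfacet
 facet normal 0.853 -0.516 -0.077
  outer loop
   vertex 3.6 1.7 1.0
   vertex 4.2 2.5 2.3
   vertex 2.9 0.2 3.3
  endloop
 endfacet
 facet normal -0.535 -0.802 0.267
  outer loop
   vertex 1.2 1.2 2.9
   vertex 0.6 1.5 2.6
   vertex 2.9 0.2 3.3
  endloop
 endfacet
 facet normal -0.551 -0.339 0.763
  outer loop
   vertex 1.2 1.2 2.9
   vertex 2.0 3.5 4.5
   vertex 0.6 1.5 2.6
  endloop
 endfacet
 facet normal -0.430 -0.410 0.804
  outer loop
   vertex 1.2 1.2 2.9
   vertex 2.9 0.2 3.3
   vertex 2.0 3.5 4.5
  endloop
 endfacet
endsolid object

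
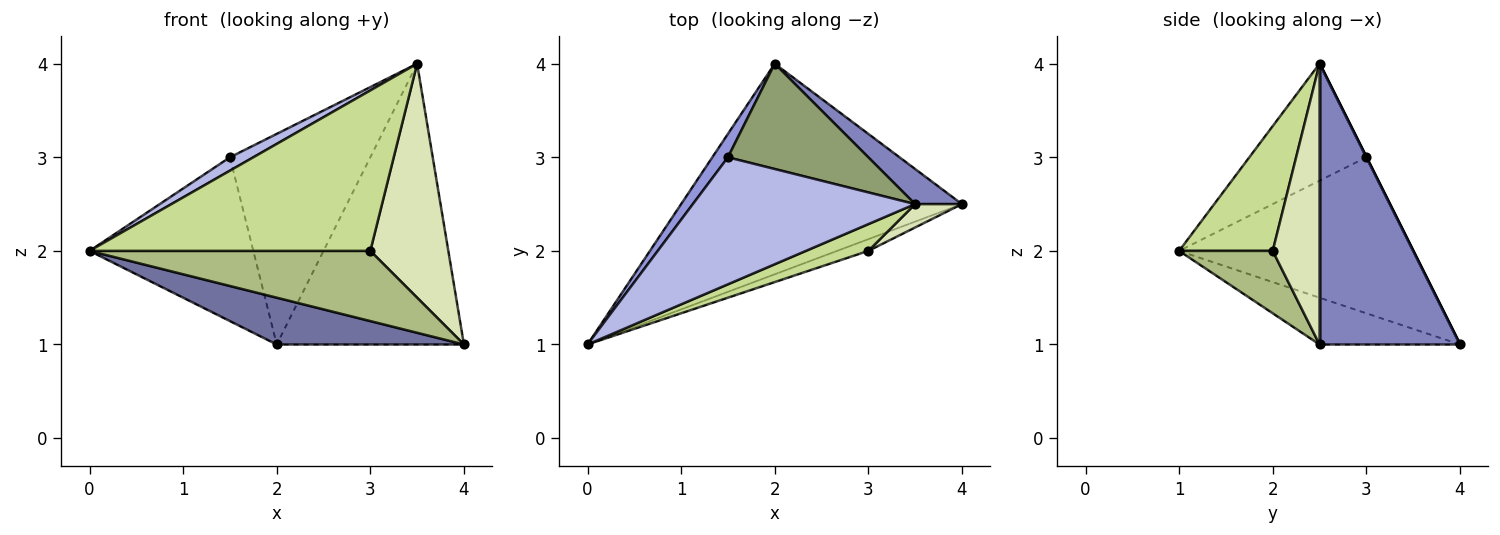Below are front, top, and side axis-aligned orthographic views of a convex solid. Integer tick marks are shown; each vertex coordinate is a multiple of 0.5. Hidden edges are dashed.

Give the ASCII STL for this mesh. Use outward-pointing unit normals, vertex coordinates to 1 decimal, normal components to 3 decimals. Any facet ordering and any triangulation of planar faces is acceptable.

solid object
 facet normal -0.161 -0.214 -0.964
  outer loop
   vertex 2.0 4.0 1.0
   vertex 4.0 2.5 1.0
   vertex 0.0 1.0 2.0
  endloop
 endfacet
 facet normal 0.597 0.796 0.100
  outer loop
   vertex 3.5 2.5 4.0
   vertex 4.0 2.5 1.0
   vertex 2.0 4.0 1.0
  endloop
 endfacet
 facet normal -0.816 0.572 0.082
  outer loop
   vertex 1.5 3.0 3.0
   vertex 2.0 4.0 1.0
   vertex 0.0 1.0 2.0
  endloop
 endfacet
 facet normal -0.464 -0.093 0.881
  outer loop
   vertex 1.5 3.0 3.0
   vertex 0.0 1.0 2.0
   vertex 3.5 2.5 4.0
  endloop
 endfacet
 facet normal 0.000 0.894 0.447
  outer loop
   vertex 1.5 3.0 3.0
   vertex 3.5 2.5 4.0
   vertex 2.0 4.0 1.0
  endloop
 endfacet
 facet normal 0.312 -0.937 -0.156
  outer loop
   vertex 3.0 2.0 2.0
   vertex 0.0 1.0 2.0
   vertex 4.0 2.5 1.0
  endloop
 endfacet
 facet normal 0.312 -0.937 0.156
  outer loop
   vertex 3.0 2.0 2.0
   vertex 3.5 2.5 4.0
   vertex 0.0 1.0 2.0
  endloop
 endfacet
 facet normal 0.513 -0.854 0.085
  outer loop
   vertex 3.0 2.0 2.0
   vertex 4.0 2.5 1.0
   vertex 3.5 2.5 4.0
  endloop
 endfacet
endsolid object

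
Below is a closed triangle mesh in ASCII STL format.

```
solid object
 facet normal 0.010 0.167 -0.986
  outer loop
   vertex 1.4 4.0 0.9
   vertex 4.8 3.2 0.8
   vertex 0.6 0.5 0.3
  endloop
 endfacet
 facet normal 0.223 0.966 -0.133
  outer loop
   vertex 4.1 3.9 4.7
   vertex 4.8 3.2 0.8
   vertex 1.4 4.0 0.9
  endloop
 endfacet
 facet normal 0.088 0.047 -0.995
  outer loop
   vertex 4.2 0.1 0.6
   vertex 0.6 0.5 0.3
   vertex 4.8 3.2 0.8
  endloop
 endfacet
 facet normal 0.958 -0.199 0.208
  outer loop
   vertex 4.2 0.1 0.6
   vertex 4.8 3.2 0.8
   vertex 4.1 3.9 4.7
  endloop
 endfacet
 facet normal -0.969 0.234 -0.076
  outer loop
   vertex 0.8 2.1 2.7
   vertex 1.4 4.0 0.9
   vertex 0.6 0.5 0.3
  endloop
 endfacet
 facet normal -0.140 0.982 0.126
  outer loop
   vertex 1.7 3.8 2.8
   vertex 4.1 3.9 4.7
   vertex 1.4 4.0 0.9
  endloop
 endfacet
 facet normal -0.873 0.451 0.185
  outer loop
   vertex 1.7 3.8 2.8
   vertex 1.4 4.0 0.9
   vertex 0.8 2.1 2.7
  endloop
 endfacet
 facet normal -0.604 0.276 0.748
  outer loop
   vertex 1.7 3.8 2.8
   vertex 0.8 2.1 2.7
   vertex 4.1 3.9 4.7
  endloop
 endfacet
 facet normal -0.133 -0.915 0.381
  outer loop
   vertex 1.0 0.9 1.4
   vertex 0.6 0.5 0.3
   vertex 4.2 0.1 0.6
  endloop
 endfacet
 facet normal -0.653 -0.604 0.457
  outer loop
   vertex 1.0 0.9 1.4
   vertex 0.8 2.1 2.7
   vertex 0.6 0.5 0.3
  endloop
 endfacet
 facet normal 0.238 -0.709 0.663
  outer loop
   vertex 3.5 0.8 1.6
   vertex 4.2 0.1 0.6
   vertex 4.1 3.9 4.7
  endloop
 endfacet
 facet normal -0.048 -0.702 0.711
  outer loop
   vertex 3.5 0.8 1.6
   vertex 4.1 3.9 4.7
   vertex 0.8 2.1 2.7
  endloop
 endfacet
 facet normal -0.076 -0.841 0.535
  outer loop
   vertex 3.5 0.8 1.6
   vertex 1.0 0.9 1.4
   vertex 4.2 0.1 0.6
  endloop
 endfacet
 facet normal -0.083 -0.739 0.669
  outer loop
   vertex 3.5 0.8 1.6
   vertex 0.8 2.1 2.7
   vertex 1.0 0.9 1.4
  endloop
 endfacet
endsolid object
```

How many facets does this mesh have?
14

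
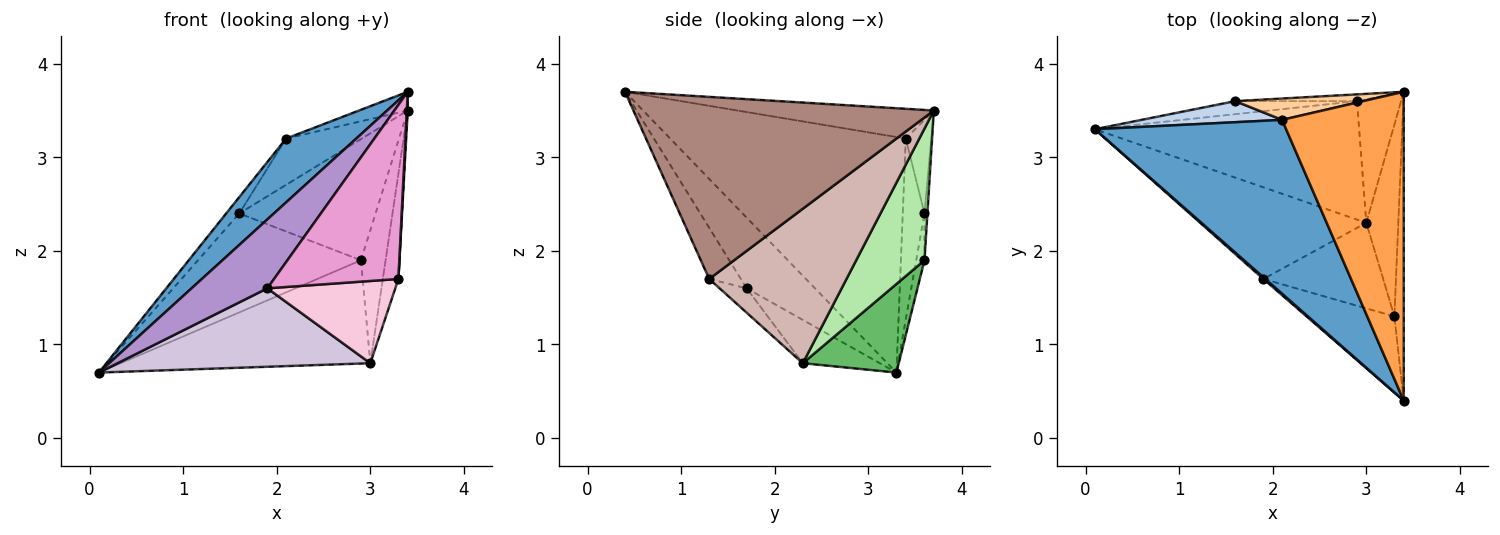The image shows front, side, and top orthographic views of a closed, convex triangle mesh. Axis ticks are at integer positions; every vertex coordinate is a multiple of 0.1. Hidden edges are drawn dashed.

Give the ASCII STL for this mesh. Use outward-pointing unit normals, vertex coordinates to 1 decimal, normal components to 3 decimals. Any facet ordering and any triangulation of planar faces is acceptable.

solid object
 facet normal -0.756 -0.225 0.614
  outer loop
   vertex 2.1 3.4 3.2
   vertex 0.1 3.3 0.7
   vertex 3.4 0.4 3.7
  endloop
 endfacet
 facet normal -0.713 0.430 0.553
  outer loop
   vertex 2.1 3.4 3.2
   vertex 1.6 3.6 2.4
   vertex 0.1 3.3 0.7
  endloop
 endfacet
 facet normal -0.237 0.059 0.970
  outer loop
   vertex 2.1 3.4 3.2
   vertex 3.4 0.4 3.7
   vertex 3.4 3.7 3.5
  endloop
 endfacet
 facet normal -0.293 0.868 0.400
  outer loop
   vertex 2.1 3.4 3.2
   vertex 3.4 3.7 3.5
   vertex 1.6 3.6 2.4
  endloop
 endfacet
 facet normal 0.245 0.637 -0.731
  outer loop
   vertex 2.9 3.6 1.9
   vertex 3.0 2.3 0.8
   vertex 0.1 3.3 0.7
  endloop
 endfacet
 facet normal 0.897 0.323 -0.301
  outer loop
   vertex 2.9 3.6 1.9
   vertex 3.4 3.7 3.5
   vertex 3.0 2.3 0.8
  endloop
 endfacet
 facet normal -0.050 0.990 -0.130
  outer loop
   vertex 2.9 3.6 1.9
   vertex 0.1 3.3 0.7
   vertex 1.6 3.6 2.4
  endloop
 endfacet
 facet normal -0.021 0.998 -0.056
  outer loop
   vertex 2.9 3.6 1.9
   vertex 1.6 3.6 2.4
   vertex 3.4 3.7 3.5
  endloop
 endfacet
 facet normal -0.669 -0.743 0.018
  outer loop
   vertex 1.9 1.7 1.6
   vertex 3.4 0.4 3.7
   vertex 0.1 3.3 0.7
  endloop
 endfacet
 facet normal -0.194 -0.638 -0.745
  outer loop
   vertex 1.9 1.7 1.6
   vertex 0.1 3.3 0.7
   vertex 3.0 2.3 0.8
  endloop
 endfacet
 facet normal 0.999 -0.003 -0.051
  outer loop
   vertex 3.3 1.3 1.7
   vertex 3.4 3.7 3.5
   vertex 3.4 0.4 3.7
  endloop
 endfacet
 facet normal 0.973 0.111 -0.202
  outer loop
   vertex 3.3 1.3 1.7
   vertex 3.0 2.3 0.8
   vertex 3.4 3.7 3.5
  endloop
 endfacet
 facet normal -0.227 -0.892 -0.390
  outer loop
   vertex 3.3 1.3 1.7
   vertex 3.4 0.4 3.7
   vertex 1.9 1.7 1.6
  endloop
 endfacet
 facet normal -0.145 -0.686 -0.713
  outer loop
   vertex 3.3 1.3 1.7
   vertex 1.9 1.7 1.6
   vertex 3.0 2.3 0.8
  endloop
 endfacet
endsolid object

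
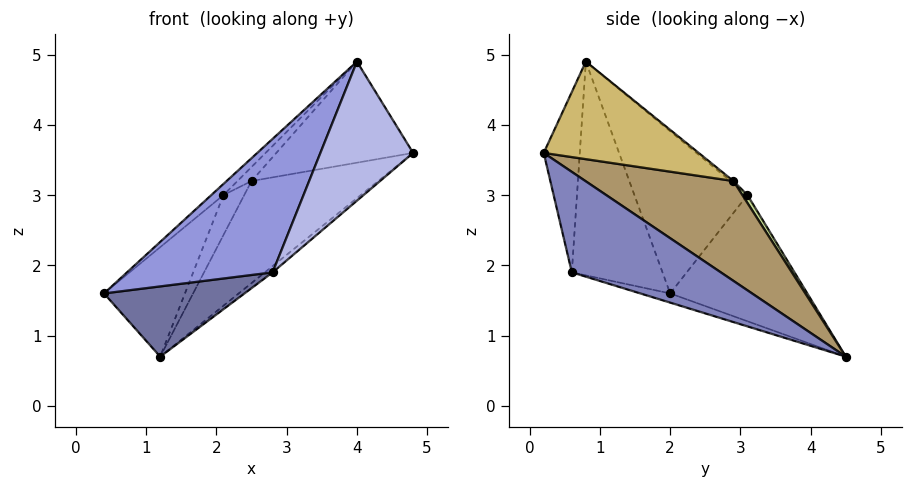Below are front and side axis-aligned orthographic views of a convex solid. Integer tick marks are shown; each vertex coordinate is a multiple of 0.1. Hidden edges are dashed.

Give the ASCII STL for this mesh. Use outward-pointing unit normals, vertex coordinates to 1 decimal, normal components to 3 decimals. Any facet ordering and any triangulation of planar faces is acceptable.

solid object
 facet normal -0.068 -0.319 -0.945
  outer loop
   vertex 2.8 0.6 1.9
   vertex 0.4 2.0 1.6
   vertex 1.2 4.5 0.7
  endloop
 endfacet
 facet normal 0.651 0.034 -0.758
  outer loop
   vertex 2.8 0.6 1.9
   vertex 1.2 4.5 0.7
   vertex 4.8 0.2 3.6
  endloop
 endfacet
 facet normal -0.511 -0.820 0.259
  outer loop
   vertex 2.8 0.6 1.9
   vertex 4.0 0.8 4.9
   vertex 0.4 2.0 1.6
  endloop
 endfacet
 facet normal -0.355 -0.913 0.203
  outer loop
   vertex 2.8 0.6 1.9
   vertex 4.8 0.2 3.6
   vertex 4.0 0.8 4.9
  endloop
 endfacet
 facet normal -0.723 0.427 0.543
  outer loop
   vertex 2.1 3.1 3.0
   vertex 1.2 4.5 0.7
   vertex 0.4 2.0 1.6
  endloop
 endfacet
 facet normal -0.661 0.071 0.747
  outer loop
   vertex 2.1 3.1 3.0
   vertex 0.4 2.0 1.6
   vertex 4.0 0.8 4.9
  endloop
 endfacet
 facet normal 0.211 0.869 0.446
  outer loop
   vertex 2.5 2.9 3.2
   vertex 1.2 4.5 0.7
   vertex 2.1 3.1 3.0
  endloop
 endfacet
 facet normal -0.120 0.571 0.812
  outer loop
   vertex 2.5 2.9 3.2
   vertex 2.1 3.1 3.0
   vertex 4.0 0.8 4.9
  endloop
 endfacet
 facet normal 0.760 0.650 0.021
  outer loop
   vertex 2.5 2.9 3.2
   vertex 4.8 0.2 3.6
   vertex 1.2 4.5 0.7
  endloop
 endfacet
 facet normal 0.741 0.654 0.154
  outer loop
   vertex 2.5 2.9 3.2
   vertex 4.0 0.8 4.9
   vertex 4.8 0.2 3.6
  endloop
 endfacet
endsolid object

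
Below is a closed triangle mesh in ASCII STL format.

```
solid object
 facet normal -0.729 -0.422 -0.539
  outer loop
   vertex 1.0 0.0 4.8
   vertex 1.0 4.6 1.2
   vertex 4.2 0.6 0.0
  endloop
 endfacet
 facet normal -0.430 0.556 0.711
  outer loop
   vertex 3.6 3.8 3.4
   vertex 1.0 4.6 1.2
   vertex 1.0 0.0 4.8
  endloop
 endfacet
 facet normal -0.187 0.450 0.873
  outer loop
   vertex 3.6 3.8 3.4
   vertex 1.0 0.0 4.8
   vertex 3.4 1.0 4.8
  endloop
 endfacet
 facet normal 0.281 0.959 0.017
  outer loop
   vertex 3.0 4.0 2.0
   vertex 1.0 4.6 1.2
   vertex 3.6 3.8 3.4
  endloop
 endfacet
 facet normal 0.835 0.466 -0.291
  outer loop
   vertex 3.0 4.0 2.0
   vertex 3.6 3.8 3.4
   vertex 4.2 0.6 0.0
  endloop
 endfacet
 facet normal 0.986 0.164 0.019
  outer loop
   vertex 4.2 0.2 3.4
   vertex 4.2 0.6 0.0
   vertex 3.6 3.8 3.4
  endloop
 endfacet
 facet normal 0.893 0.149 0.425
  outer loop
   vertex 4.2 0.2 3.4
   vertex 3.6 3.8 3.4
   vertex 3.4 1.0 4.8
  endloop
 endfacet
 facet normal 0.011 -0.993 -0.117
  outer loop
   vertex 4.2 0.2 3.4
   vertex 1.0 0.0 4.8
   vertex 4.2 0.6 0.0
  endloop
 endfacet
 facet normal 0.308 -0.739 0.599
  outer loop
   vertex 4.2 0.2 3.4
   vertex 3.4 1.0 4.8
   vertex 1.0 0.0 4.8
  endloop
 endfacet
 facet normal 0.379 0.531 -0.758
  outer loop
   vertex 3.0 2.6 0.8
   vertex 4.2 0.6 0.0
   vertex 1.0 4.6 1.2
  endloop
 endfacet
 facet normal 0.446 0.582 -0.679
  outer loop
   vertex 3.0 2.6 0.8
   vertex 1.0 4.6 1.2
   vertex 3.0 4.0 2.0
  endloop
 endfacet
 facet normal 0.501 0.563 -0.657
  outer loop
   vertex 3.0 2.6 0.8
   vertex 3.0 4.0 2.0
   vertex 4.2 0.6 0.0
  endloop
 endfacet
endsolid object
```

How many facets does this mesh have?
12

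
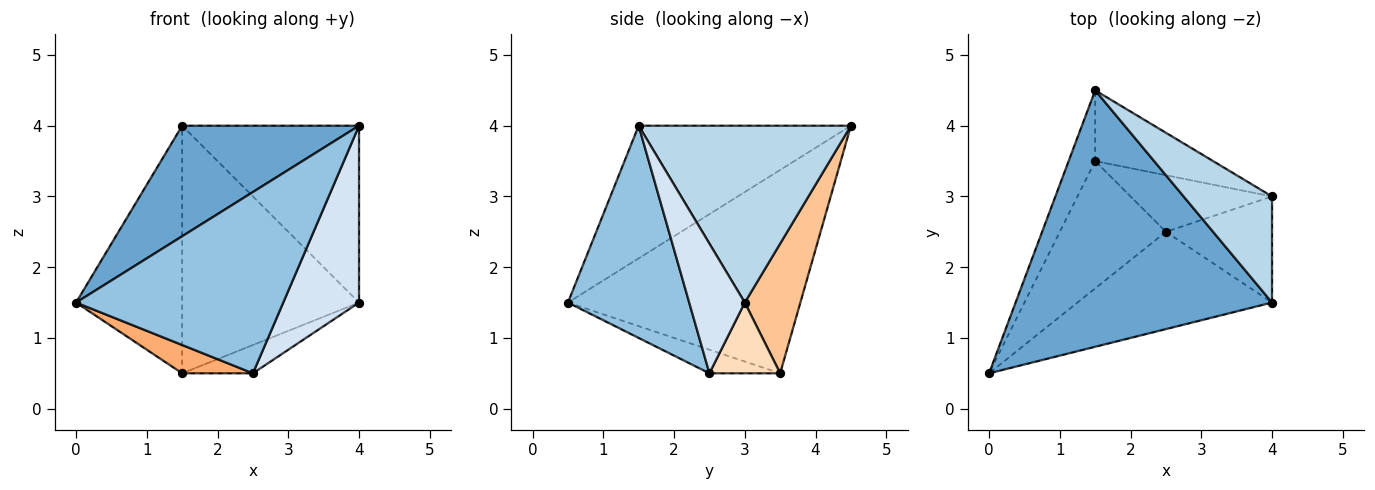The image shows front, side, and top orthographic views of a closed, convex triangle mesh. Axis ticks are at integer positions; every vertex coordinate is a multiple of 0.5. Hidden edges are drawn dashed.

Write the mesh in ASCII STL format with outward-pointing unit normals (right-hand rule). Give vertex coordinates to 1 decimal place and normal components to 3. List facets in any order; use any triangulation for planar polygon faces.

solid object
 facet normal -0.429 -0.358 0.830
  outer loop
   vertex 1.5 4.5 4.0
   vertex 0.0 0.5 1.5
   vertex 4.0 1.5 4.0
  endloop
 endfacet
 facet normal 0.458 -0.783 -0.420
  outer loop
   vertex 2.5 2.5 0.5
   vertex 4.0 1.5 4.0
   vertex 0.0 0.5 1.5
  endloop
 endfacet
 facet normal 0.717 0.598 0.359
  outer loop
   vertex 4.0 3.0 1.5
   vertex 1.5 4.5 4.0
   vertex 4.0 1.5 4.0
  endloop
 endfacet
 facet normal 0.532 -0.726 -0.436
  outer loop
   vertex 4.0 3.0 1.5
   vertex 4.0 1.5 4.0
   vertex 2.5 2.5 0.5
  endloop
 endfacet
 facet normal -0.903 0.412 -0.118
  outer loop
   vertex 1.5 3.5 0.5
   vertex 0.0 0.5 1.5
   vertex 1.5 4.5 4.0
  endloop
 endfacet
 facet normal -0.212 -0.212 -0.954
  outer loop
   vertex 1.5 3.5 0.5
   vertex 2.5 2.5 0.5
   vertex 0.0 0.5 1.5
  endloop
 endfacet
 facet normal 0.289 0.920 -0.263
  outer loop
   vertex 1.5 3.5 0.5
   vertex 1.5 4.5 4.0
   vertex 4.0 3.0 1.5
  endloop
 endfacet
 facet normal 0.408 0.408 -0.816
  outer loop
   vertex 1.5 3.5 0.5
   vertex 4.0 3.0 1.5
   vertex 2.5 2.5 0.5
  endloop
 endfacet
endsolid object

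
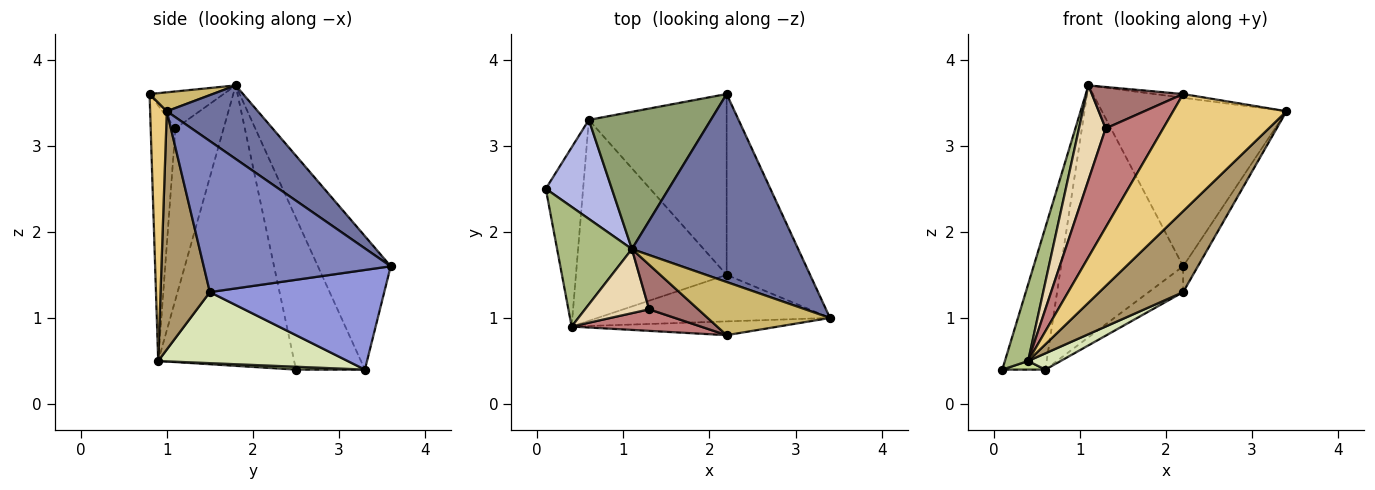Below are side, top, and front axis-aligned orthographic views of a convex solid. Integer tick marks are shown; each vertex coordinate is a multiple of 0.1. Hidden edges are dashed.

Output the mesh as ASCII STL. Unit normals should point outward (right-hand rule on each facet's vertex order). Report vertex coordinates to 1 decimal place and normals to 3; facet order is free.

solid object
 facet normal 0.313 0.634 0.707
  outer loop
   vertex 1.1 1.8 3.7
   vertex 3.4 1.0 3.4
   vertex 2.2 3.6 1.6
  endloop
 endfacet
 facet normal 0.873 0.069 -0.483
  outer loop
   vertex 2.2 1.5 1.3
   vertex 2.2 3.6 1.6
   vertex 3.4 1.0 3.4
  endloop
 endfacet
 facet normal 0.582 0.115 -0.805
  outer loop
   vertex 0.6 3.3 0.4
   vertex 2.2 3.6 1.6
   vertex 2.2 1.5 1.3
  endloop
 endfacet
 facet normal -0.795 0.497 0.347
  outer loop
   vertex 0.6 3.3 0.4
   vertex 0.1 2.5 0.4
   vertex 1.1 1.8 3.7
  endloop
 endfacet
 facet normal -0.464 0.778 0.424
  outer loop
   vertex 0.6 3.3 0.4
   vertex 1.1 1.8 3.7
   vertex 2.2 3.6 1.6
  endloop
 endfacet
 facet normal -0.953 -0.163 0.254
  outer loop
   vertex 0.4 0.9 0.5
   vertex 1.1 1.8 3.7
   vertex 0.1 2.5 0.4
  endloop
 endfacet
 facet normal 0.077 -0.048 -0.996
  outer loop
   vertex 0.4 0.9 0.5
   vertex 0.1 2.5 0.4
   vertex 0.6 3.3 0.4
  endloop
 endfacet
 facet normal 0.425 -0.073 -0.902
  outer loop
   vertex 0.4 0.9 0.5
   vertex 0.6 3.3 0.4
   vertex 2.2 1.5 1.3
  endloop
 endfacet
 facet normal 0.455 -0.772 -0.444
  outer loop
   vertex 0.4 0.9 0.5
   vertex 2.2 1.5 1.3
   vertex 3.4 1.0 3.4
  endloop
 endfacet
 facet normal 0.153 0.069 0.986
  outer loop
   vertex 2.2 0.8 3.6
   vertex 3.4 1.0 3.4
   vertex 1.1 1.8 3.7
  endloop
 endfacet
 facet normal 0.145 -0.983 -0.116
  outer loop
   vertex 2.2 0.8 3.6
   vertex 0.4 0.9 0.5
   vertex 3.4 1.0 3.4
  endloop
 endfacet
 facet normal -0.832 -0.460 0.311
  outer loop
   vertex 1.3 1.1 3.2
   vertex 1.1 1.8 3.7
   vertex 0.4 0.9 0.5
  endloop
 endfacet
 facet normal -0.484 -0.596 0.641
  outer loop
   vertex 1.3 1.1 3.2
   vertex 2.2 0.8 3.6
   vertex 1.1 1.8 3.7
  endloop
 endfacet
 facet normal -0.387 -0.901 0.196
  outer loop
   vertex 1.3 1.1 3.2
   vertex 0.4 0.9 0.5
   vertex 2.2 0.8 3.6
  endloop
 endfacet
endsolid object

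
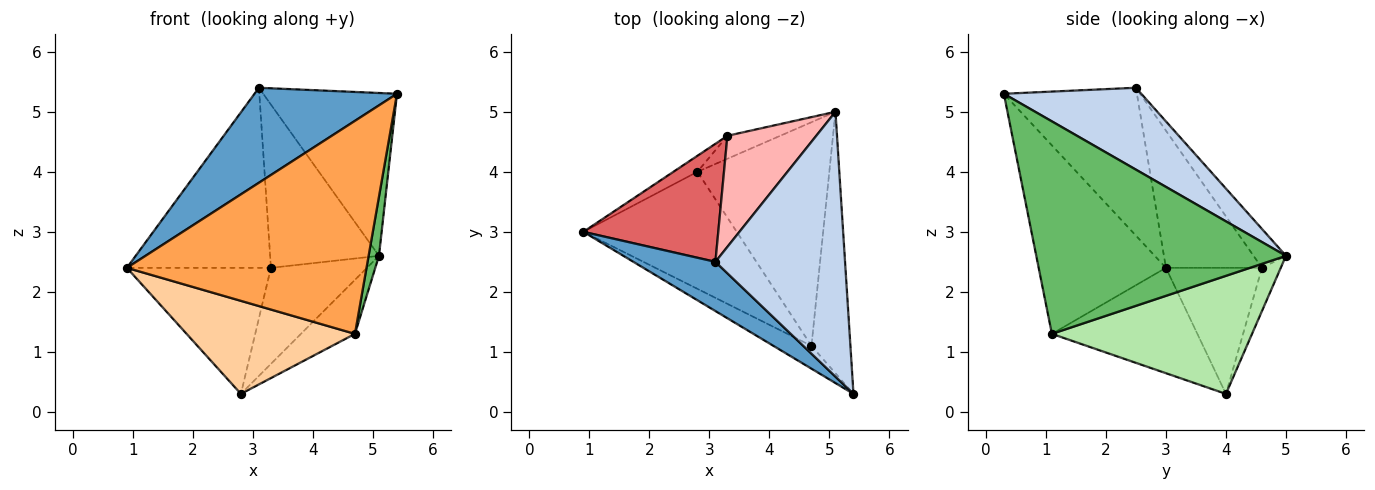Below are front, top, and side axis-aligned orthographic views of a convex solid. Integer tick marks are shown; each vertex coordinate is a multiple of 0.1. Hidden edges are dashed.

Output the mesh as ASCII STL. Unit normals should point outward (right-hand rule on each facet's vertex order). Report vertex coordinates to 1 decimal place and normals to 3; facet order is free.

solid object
 facet normal -0.638 -0.683 0.354
  outer loop
   vertex 3.1 2.5 5.4
   vertex 0.9 3.0 2.4
   vertex 5.4 0.3 5.3
  endloop
 endfacet
 facet normal 0.474 0.461 0.750
  outer loop
   vertex 3.1 2.5 5.4
   vertex 5.4 0.3 5.3
   vertex 5.1 5.0 2.6
  endloop
 endfacet
 facet normal -0.467 -0.879 -0.094
  outer loop
   vertex 4.7 1.1 1.3
   vertex 5.4 0.3 5.3
   vertex 0.9 3.0 2.4
  endloop
 endfacet
 facet normal -0.474 -0.548 -0.689
  outer loop
   vertex 4.7 1.1 1.3
   vertex 0.9 3.0 2.4
   vertex 2.8 4.0 0.3
  endloop
 endfacet
 facet normal 0.983 -0.041 -0.180
  outer loop
   vertex 4.7 1.1 1.3
   vertex 5.1 5.0 2.6
   vertex 5.4 0.3 5.3
  endloop
 endfacet
 facet normal 0.656 0.177 -0.733
  outer loop
   vertex 4.7 1.1 1.3
   vertex 2.8 4.0 0.3
   vertex 5.1 5.0 2.6
  endloop
 endfacet
 facet normal -0.487 0.730 0.479
  outer loop
   vertex 3.3 4.6 2.4
   vertex 0.9 3.0 2.4
   vertex 3.1 2.5 5.4
  endloop
 endfacet
 facet normal -0.239 0.803 0.546
  outer loop
   vertex 3.3 4.6 2.4
   vertex 3.1 2.5 5.4
   vertex 5.1 5.0 2.6
  endloop
 endfacet
 facet normal -0.552 0.827 -0.105
  outer loop
   vertex 3.3 4.6 2.4
   vertex 2.8 4.0 0.3
   vertex 0.9 3.0 2.4
  endloop
 endfacet
 facet normal -0.187 0.955 -0.228
  outer loop
   vertex 3.3 4.6 2.4
   vertex 5.1 5.0 2.6
   vertex 2.8 4.0 0.3
  endloop
 endfacet
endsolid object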